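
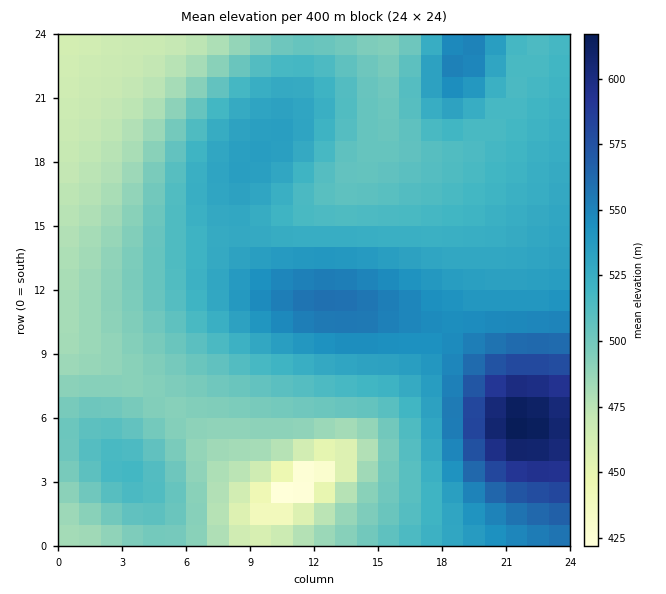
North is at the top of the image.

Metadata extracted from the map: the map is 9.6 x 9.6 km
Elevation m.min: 410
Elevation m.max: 620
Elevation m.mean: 515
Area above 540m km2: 16.8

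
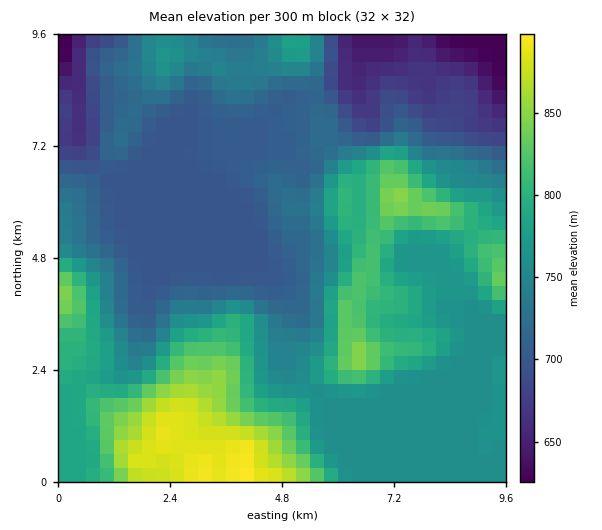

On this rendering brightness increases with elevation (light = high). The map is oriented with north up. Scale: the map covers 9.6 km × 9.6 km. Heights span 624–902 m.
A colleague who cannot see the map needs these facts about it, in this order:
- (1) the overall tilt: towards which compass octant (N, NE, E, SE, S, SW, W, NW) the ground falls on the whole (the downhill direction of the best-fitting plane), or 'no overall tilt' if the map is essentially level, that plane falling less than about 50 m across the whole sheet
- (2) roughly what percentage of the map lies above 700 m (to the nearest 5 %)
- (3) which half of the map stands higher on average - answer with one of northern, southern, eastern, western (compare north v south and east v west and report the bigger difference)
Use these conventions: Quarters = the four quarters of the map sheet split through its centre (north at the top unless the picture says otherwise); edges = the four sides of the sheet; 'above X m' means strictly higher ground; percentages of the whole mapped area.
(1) The general tilt is down to the north (the land rises towards the south).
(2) Roughly 80 % of the ground is higher than 700 m.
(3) The southern half stands higher on average than the northern half.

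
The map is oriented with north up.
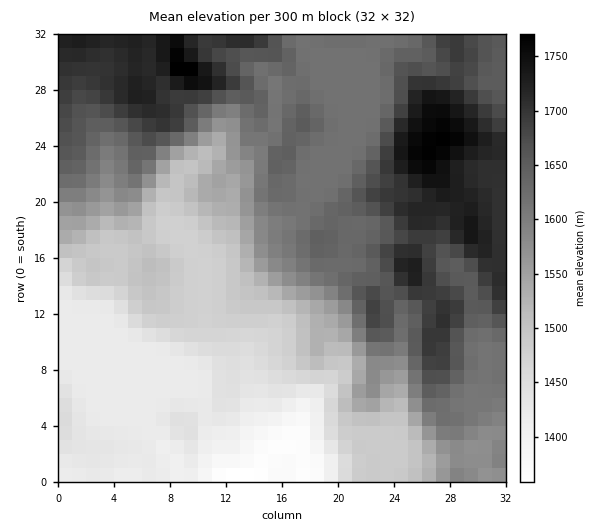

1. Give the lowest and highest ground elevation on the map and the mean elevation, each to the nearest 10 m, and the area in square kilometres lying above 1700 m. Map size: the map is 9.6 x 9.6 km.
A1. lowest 1360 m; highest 1780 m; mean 1570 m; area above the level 13.1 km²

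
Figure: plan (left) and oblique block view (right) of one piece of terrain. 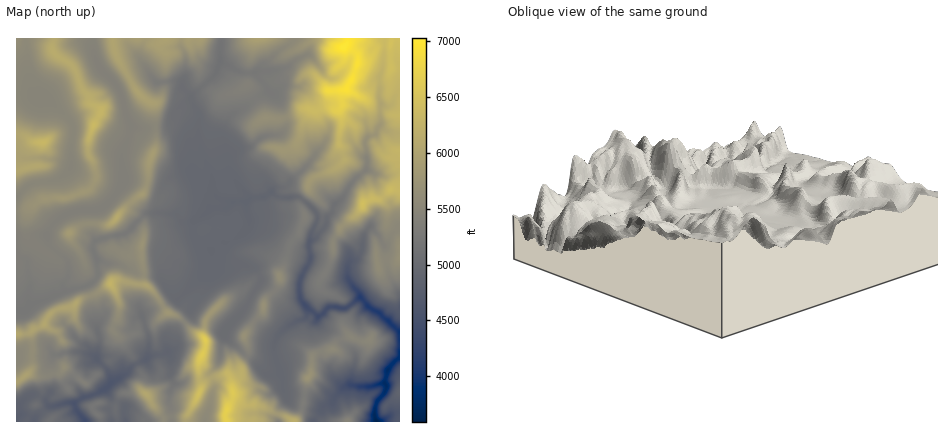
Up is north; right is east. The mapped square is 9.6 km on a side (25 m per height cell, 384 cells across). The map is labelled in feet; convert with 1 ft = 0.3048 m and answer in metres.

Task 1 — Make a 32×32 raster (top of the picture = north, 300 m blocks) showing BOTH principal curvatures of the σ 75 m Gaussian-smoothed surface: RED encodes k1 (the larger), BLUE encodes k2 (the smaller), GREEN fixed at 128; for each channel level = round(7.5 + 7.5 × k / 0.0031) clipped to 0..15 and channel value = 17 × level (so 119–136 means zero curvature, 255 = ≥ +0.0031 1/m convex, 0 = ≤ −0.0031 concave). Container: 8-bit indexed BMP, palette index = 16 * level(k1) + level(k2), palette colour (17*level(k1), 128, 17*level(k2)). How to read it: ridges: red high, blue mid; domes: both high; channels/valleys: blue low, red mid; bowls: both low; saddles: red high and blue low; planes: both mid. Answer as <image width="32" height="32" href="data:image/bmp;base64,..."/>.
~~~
<image width="32" height="32" href="data:image/bmp;base64,Qk02CAAAAAAAADYEAAAoAAAAIAAAACAAAAABAAgAAAAAAAAEAAATCwAAEwsAAAABAAAAAAAAAIAAABGAAAAigAAAM4AAAESAAABVgAAAZoAAAHeAAACIgAAAmYAAAKqAAAC7gAAAzIAAAN2AAADugAAA/4AAAACAEQARgBEAIoARADOAEQBEgBEAVYARAGaAEQB3gBEAiIARAJmAEQCqgBEAu4ARAMyAEQDdgBEA7oARAP+AEQAAgCIAEYAiACKAIgAzgCIARIAiAFWAIgBmgCIAd4AiAIiAIgCZgCIAqoAiALuAIgDMgCIA3YAiAO6AIgD/gCIAAIAzABGAMwAigDMAM4AzAESAMwBVgDMAZoAzAHeAMwCIgDMAmYAzAKqAMwC7gDMAzIAzAN2AMwDugDMA/4AzAACARAARgEQAIoBEADOARABEgEQAVYBEAGaARAB3gEQAiIBEAJmARACqgEQAu4BEAMyARADdgEQA7oBEAP+ARAAAgFUAEYBVACKAVQAzgFUARIBVAFWAVQBmgFUAd4BVAIiAVQCZgFUAqoBVALuAVQDMgFUA3YBVAO6AVQD/gFUAAIBmABGAZgAigGYAM4BmAESAZgBVgGYAZoBmAHeAZgCIgGYAmYBmAKqAZgC7gGYAzIBmAN2AZgDugGYA/4BmAACAdwARgHcAIoB3ADOAdwBEgHcAVYB3AGaAdwB3gHcAiIB3AJmAdwCqgHcAu4B3AMyAdwDdgHcA7oB3AP+AdwAAgIgAEYCIACKAiAAzgIgARICIAFWAiABmgIgAd4CIAIiAiACZgIgAqoCIALuAiADMgIgA3YCIAO6AiAD/gIgAAICZABGAmQAigJkAM4CZAESAmQBVgJkAZoCZAHeAmQCIgJkAmYCZAKqAmQC7gJkAzICZAN2AmQDugJkA/4CZAACAqgARgKoAIoCqADOAqgBEgKoAVYCqAGaAqgB3gKoAiICqAJmAqgCqgKoAu4CqAMyAqgDdgKoA7oCqAP+AqgAAgLsAEYC7ACKAuwAzgLsARIC7AFWAuwBmgLsAd4C7AIiAuwCZgLsAqoC7ALuAuwDMgLsA3YC7AO6AuwD/gLsAAIDMABGAzAAigMwAM4DMAESAzABVgMwAZoDMAHeAzACIgMwAmYDMAKqAzAC7gMwAzIDMAN2AzADugMwA/4DMAACA3QARgN0AIoDdADOA3QBEgN0AVYDdAGaA3QB3gN0AiIDdAJmA3QCqgN0Au4DdAMyA3QDdgN0A7oDdAP+A3QAAgO4AEYDuACKA7gAzgO4ARIDuAFWA7gBmgO4Ad4DuAIiA7gCZgO4AqoDuALuA7gDMgO4A3YDuAO6A7gD/gO4AAID/ABGA/wAigP8AM4D/AESA/wBVgP8AZoD/AHeA/wCIgP8AmYD/AKqA/wC7gP8AzID/AN2A/wDugP8A/4D/AIaVtsi3gOWlp4WUtLSk9XKS+IaVpuL295KlxenmcMK1hMiTkpDS6cWlY5X4g3T3tHD4lrbYx2GjpnV0lsfT4dejcoSl2ZGgcNfU+uiTlKb4cMbJlaWDdJXFhpWEk+Og1vjGtrWk5+eTcaTFdJSScvTB1ra2g4SFtvqmhISUtZDWhdeFt8h0pbOGgrWVlpPX96DX2JR0h3aE94SFhrangsB2pnaTo4Vklpa3dISFc5b5gbO0soaGh3XYxbe4lMeXkISlZMbWhJWWqJeGpnZ0Y/a1gaLXdYaXp4aWyKS2ycmx9ve15nDWpKe3lqW1ZHP193Fztuh1dYWYloWFyJXJuKBzlfhytaV0hNeFhNfG9ZHktXODtcaVhpSUgsnYpaeQsoaDpPf4pXZk5oVkhPejdIP4t4Rz+YWXtZCxkKDUgJPGh4eFgoP11YP2YmX2k3WHhZT3toPWtaaAuMj4+XCWqLaHh4iHhoOB+ef2+MVzh4eHhYWWp3TFyIC5t5SCkpjIloeHiIiGmJSztHPEc4eIh3d3d4aGhcjHgpPHp3GmqLiXh4eIh3a3hIWFhtdzh4iHh3eHh4eGhraocKbncnS3pqeHh4eFlqaEqKeW6HOHiId3h4eHl5eHp7eQp/hyk7aVl4aHdqXahnSRgYTohIeHh4eHh4d3d3eH13GE9qaDs6WWl4eGhKa2xvfocsWVh4eHh4eHiHeHd3a3tYOm9rdgtoaWp3Z1g4R0c/i2hHSGh4eHh4eIh4eHh7ezpIGm95SThYaoyNfHlpaFg9bYk4iHh4eHh4eGhpaEkrLHc3LZ9+amhIWGhoa3uIaFdeaUhoiHh4eIh4eHdpa16XWngLWnpci3hJSEdnXHloZ2prZ1h3eHh4eHh4aHhZLXxqiWgJNzpafG15V1hOeFhoan14WGd4eHh4eGdnWnpnGnp8jHgaenhpW2hoS2xXV3hob5poWHh4d3dpXH18iohXPHt4SSuJim1+qmg7XWdIeHhsaWdneHh3d1paKkhMeGg8WlpaGnhqd2hraEdPiFhXZ2tnSHh4eHdpbJl5ZztpeGkrbIlIKmhnZ2hoWE1siEhYbGg4eHhpeGhZe4t7O3qKW2tnSWk7mHd3d2hajHyZOEuOm2hYaGmIiHhZZ1c8m3pKa2lciClod3d3aG17imgbbnhdaEhpaYmJiIhnaElYTY58i1lpOXh3eGdpbndYNz94Vys2SGpoWHh5eGh4S2pdSBxbd1hJeHhpaG56d0g8e3dIbIhoWnhYaFlXWGhJTXgMeD15eDp4eFqNinhXSW2IV0l6inpaeEhYenhoW3k2C2t6bHloSWhoWntnV2hKe2hZaYl4SouJSEmKiop5SWk6XGt5aGhZc="/>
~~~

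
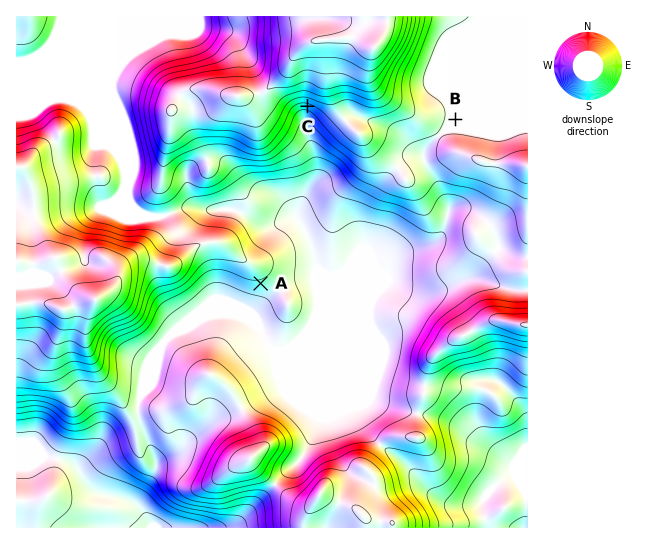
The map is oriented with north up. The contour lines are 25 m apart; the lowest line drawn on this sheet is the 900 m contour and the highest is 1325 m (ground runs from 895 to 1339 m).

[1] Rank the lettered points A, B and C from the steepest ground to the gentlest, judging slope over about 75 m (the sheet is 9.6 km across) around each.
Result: C A B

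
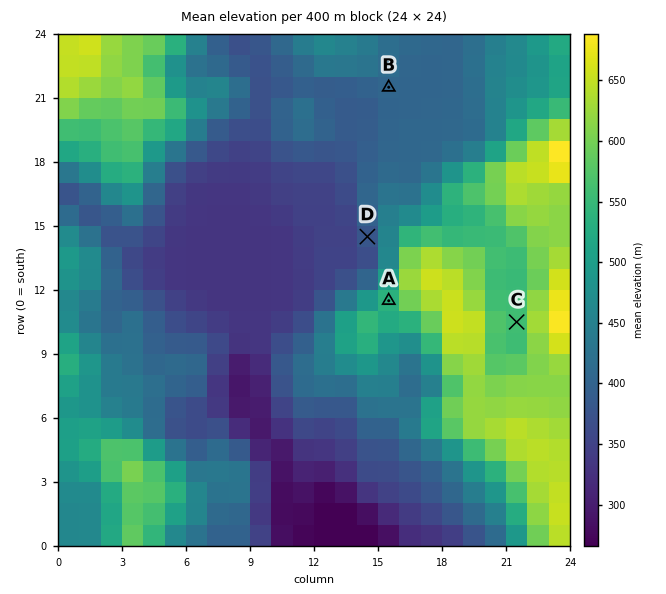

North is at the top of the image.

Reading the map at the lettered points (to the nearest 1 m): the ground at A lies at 537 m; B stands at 406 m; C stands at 552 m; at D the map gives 375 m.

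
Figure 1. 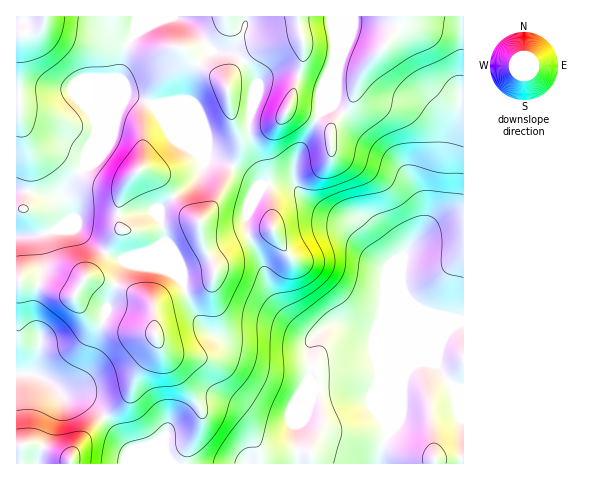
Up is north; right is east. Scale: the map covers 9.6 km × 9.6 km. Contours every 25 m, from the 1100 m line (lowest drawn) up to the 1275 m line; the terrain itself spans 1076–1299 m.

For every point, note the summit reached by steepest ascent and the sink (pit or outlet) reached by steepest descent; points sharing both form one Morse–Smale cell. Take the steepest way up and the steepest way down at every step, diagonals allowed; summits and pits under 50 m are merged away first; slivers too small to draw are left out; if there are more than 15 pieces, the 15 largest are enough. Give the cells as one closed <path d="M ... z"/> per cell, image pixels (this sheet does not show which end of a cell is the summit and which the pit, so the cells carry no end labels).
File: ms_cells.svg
<path d="M463 16l-326 0-3 19-10 18-4 24-34 81-2 10-13 14-7 13 7 22-16 14-15 4-24 2 0 137 22 1 12 7 14 14 18 3 8 3 15 14 26 35 33 13 134 0-2-39 8-20 15-17-4-3-6-9 1-32 6-9-4 1-13-8-16-16-8-12-6-12-7-25-13-25-3-11 0-10 5-13 13-19 28-1 24 23 14 7 25 7 7 8 16 24 10 11-2 9 0 148 20-47 8-9 5-1 36-39 9-3z"/><path d="M292 184l-28 1-13 19-5 13 0 10 3 11 13 25 7 25 6 12 8 12 16 16 13 8 5-2-7 10-1 32 6 9 4 3-15 17-8 20 2 38 165 1 1-141-9 2-36 39-5 1-8 9-20 47 0-148 2-9-10-11-16-24-7-8-25-7-14-7z"/><path d="M136 16l-120 1 1 219 23-1 15-4 16-14-7-22 7-13 13-14 2-10 34-81 4-24 10-18z"/><path d="M33 374l-17 1 1 89 146-1-32-12-26-35-11-12-12-5-18-3-14-14z"/>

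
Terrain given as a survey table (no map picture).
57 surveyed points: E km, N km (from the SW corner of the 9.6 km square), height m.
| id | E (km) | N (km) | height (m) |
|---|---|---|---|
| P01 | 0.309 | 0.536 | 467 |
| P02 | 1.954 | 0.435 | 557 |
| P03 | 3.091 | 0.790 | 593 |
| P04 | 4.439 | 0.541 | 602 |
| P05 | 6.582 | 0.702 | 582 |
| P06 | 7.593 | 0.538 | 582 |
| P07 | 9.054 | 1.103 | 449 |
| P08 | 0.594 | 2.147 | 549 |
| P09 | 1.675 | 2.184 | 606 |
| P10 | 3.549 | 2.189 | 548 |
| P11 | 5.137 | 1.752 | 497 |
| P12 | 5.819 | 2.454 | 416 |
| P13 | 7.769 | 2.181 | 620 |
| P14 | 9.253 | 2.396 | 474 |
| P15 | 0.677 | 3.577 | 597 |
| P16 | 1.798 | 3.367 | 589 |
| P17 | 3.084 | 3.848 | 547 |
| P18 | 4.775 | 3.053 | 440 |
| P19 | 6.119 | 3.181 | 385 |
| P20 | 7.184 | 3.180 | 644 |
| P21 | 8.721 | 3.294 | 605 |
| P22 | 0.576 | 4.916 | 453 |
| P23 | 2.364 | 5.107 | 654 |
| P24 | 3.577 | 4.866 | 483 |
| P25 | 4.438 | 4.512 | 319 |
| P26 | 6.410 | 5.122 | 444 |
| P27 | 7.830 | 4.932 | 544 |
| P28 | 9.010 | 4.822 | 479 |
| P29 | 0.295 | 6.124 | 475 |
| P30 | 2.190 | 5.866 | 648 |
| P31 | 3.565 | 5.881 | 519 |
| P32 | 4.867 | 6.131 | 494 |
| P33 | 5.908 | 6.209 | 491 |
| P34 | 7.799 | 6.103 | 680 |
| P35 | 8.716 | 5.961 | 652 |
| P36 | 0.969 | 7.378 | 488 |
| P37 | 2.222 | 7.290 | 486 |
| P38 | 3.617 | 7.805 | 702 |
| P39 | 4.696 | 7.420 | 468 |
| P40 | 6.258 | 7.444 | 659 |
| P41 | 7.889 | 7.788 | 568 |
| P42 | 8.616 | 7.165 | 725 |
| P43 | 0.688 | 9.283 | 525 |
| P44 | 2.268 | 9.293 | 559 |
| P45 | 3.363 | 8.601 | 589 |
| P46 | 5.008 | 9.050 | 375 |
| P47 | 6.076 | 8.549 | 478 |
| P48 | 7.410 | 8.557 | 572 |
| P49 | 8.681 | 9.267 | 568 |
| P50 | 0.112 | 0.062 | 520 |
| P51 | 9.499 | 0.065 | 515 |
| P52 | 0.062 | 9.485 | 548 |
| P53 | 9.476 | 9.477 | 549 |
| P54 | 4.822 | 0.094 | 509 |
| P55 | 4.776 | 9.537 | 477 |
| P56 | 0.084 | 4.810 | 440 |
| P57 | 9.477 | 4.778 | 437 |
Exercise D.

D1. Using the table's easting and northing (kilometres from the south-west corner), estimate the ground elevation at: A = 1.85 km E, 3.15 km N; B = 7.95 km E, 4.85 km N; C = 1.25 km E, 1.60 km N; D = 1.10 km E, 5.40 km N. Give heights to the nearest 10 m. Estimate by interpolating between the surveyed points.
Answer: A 540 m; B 560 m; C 610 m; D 500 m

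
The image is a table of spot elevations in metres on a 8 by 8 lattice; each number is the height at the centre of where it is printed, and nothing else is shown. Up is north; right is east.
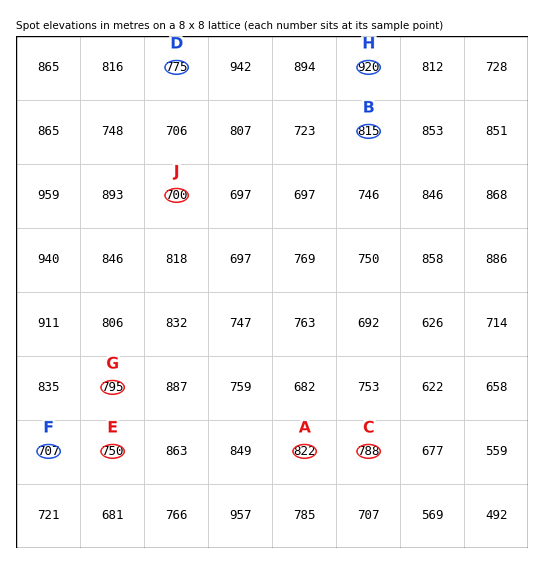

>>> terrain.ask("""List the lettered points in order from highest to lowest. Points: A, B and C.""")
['A', 'B', 'C']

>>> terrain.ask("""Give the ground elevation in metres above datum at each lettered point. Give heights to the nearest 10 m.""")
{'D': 770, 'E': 750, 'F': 710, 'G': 790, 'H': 920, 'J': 700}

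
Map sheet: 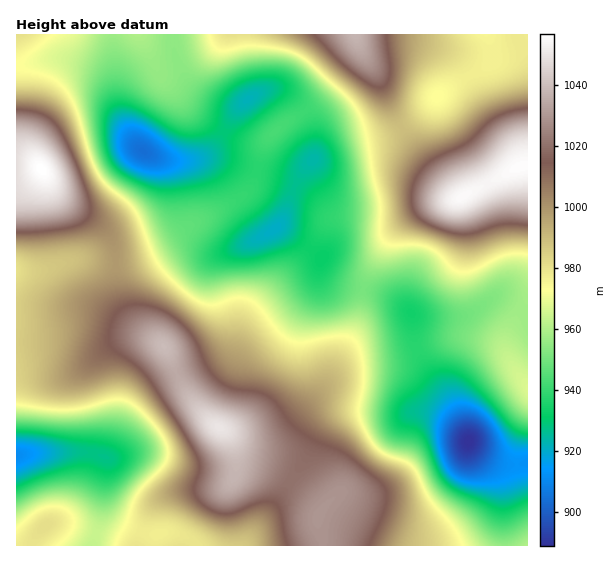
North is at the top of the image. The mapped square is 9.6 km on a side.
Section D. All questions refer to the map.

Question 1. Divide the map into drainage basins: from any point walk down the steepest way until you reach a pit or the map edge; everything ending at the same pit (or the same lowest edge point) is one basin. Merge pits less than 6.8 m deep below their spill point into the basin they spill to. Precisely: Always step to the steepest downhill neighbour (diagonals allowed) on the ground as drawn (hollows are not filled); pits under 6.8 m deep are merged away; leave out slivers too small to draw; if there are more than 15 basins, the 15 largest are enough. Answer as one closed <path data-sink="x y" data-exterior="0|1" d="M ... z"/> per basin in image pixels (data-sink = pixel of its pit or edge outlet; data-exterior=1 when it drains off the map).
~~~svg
<path data-sink="469 441" data-exterior="0" d="M527 166l-13 3-53 29-35 9-24 16-14 16-21 37-4 13-3 27-5 16-35 60-29 30-16 11-22 4-29-6 5 5 12 25 32 10 16 8 30 25 2 7-4 8 0 5 6 22 205-1z"/><path data-sink="17 456" data-exterior="1" d="M39 167l-23 1 0 377 306 1 1-6-6-16 0-5 4-8-2-7-30-25-16-8-28-8-5-3-11-24-7-7-8-4-25-28-24-49-22-17-19-22-8-24 0-30-7-20-12-13-31-19-13-12z"/><path data-sink="274 229" data-exterior="0" d="M359 46l1 5-5 10-28 34-13 11-33 20-14 14-6 12-5 25-5 11-9 9-92 52-21 5-8 0-6-3 1 34 8 24 19 22 22 17 18 39 16 22 15 16 16 8 23 4 18-3 14-7 20-19 24-29 26-47 5-16 3-27 4-13 21-37 14-16 19-13 16-7 24-6-8-4-44-53-18-32-14-33z"/><path data-sink="143 151" data-exterior="0" d="M139 34l-123 1 0 132 23 0 14 24 13 12 36 23 7 9 6 14 6 5 16-1 13-4 92-52 9-9 5-11 5-25 6-11-1-2-4 3-16 0-8-3-23-12-25-18-14-18-15-14z"/><path data-sink="438 96" data-exterior="0" d="M527 34l-171 1 1 8 20 32 14 33 13 24 21 29 33 36 5 0 51-28 14-4z"/><path data-sink="247 100" data-exterior="0" d="M355 34l-215 1 21 42 15 14 14 18 25 18 23 12 8 3 16 0 19-16 33-20 22-22 23-29 1-4z"/>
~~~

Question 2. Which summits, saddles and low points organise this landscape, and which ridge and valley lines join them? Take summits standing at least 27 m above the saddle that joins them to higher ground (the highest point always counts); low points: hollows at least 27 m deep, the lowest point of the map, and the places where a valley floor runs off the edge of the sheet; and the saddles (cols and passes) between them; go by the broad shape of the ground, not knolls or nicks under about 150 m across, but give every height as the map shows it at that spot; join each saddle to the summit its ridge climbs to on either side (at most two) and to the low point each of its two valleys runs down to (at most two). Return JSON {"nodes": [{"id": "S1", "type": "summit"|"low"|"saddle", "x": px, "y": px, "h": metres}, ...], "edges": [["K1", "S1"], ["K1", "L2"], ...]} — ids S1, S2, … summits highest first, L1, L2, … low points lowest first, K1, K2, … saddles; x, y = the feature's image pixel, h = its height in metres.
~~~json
{"nodes": [
{"id": "S1", "type": "summit", "x": 42, "y": 169, "h": 1057},
{"id": "S2", "type": "summit", "x": 519, "y": 167, "h": 1056},
{"id": "S3", "type": "summit", "x": 219, "y": 428, "h": 1050},
{"id": "S4", "type": "summit", "x": 355, "y": 36, "h": 1038},
{"id": "L1", "type": "low", "x": 469, "y": 441, "h": 889},
{"id": "L2", "type": "low", "x": 143, "y": 151, "h": 904},
{"id": "L3", "type": "low", "x": 18, "y": 456, "h": 911},
{"id": "K1", "type": "saddle", "x": 290, "y": 481, "h": 1020},
{"id": "K2", "type": "saddle", "x": 115, "y": 264, "h": 998},
{"id": "K3", "type": "saddle", "x": 402, "y": 128, "h": 989},
{"id": "K4", "type": "saddle", "x": 363, "y": 289, "h": 951},
{"id": "K5", "type": "saddle", "x": 294, "y": 185, "h": 927}],
"edges": [["K1", "S3"], ["K1", "L1"], ["K1", "L3"], ["K2", "S1"], ["K2", "S3"], ["K2", "L2"], ["K2", "L3"], ["K3", "S2"], ["K3", "S4"], ["K3", "L1"], ["K3", "L2"], ["K4", "S2"], ["K4", "S3"], ["K4", "L1"], ["K4", "L2"], ["K5", "S1"], ["K5", "S2"], ["K5", "L2"]]}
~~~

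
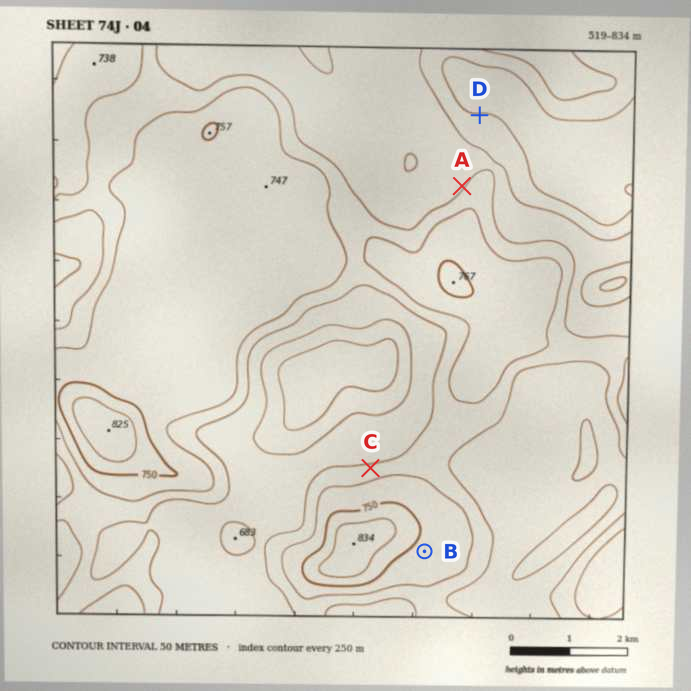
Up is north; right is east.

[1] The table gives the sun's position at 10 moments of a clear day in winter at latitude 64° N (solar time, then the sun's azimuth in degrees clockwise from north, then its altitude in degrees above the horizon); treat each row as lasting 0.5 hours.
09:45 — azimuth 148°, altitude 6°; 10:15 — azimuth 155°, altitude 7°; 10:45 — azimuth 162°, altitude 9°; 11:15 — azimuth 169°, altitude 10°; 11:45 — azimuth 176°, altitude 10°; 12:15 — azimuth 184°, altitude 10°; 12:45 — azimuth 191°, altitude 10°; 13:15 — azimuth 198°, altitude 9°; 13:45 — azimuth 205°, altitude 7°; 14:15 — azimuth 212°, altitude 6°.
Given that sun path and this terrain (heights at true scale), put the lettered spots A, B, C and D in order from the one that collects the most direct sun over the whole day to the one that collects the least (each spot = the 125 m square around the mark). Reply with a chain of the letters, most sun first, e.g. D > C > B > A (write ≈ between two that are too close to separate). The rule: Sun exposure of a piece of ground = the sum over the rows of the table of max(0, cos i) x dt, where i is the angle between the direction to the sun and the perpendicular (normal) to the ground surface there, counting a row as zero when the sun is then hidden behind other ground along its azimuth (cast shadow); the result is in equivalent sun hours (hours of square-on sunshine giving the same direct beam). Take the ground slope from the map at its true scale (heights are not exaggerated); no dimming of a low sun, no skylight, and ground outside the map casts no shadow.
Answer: D > B > A > C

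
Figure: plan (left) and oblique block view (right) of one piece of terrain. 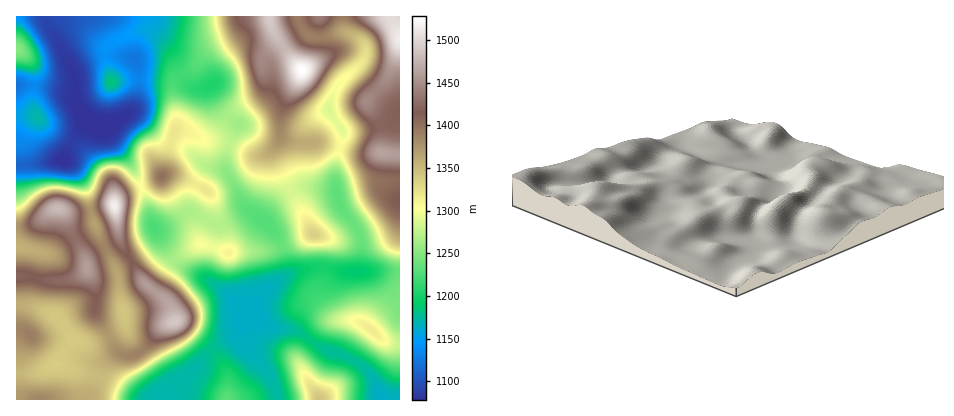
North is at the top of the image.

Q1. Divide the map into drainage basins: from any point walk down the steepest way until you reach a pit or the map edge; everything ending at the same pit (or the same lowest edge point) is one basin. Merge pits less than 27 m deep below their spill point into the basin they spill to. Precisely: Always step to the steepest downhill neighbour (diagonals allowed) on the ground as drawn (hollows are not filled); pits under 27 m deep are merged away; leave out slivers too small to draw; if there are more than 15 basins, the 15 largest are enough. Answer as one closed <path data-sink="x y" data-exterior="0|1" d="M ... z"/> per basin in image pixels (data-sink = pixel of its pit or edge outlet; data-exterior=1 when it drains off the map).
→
<path data-sink="64 160" data-exterior="0" d="M400 16l-384 0 0 384 68 0 9-8 11-28 15-12-23-38-1-28-8-16-1-8 6-8 24-12 3-4-4-36 9-8 24-9 14-9 8-32 6-14 12 2 18 9 20 2 28 12 8 0 8-4 8-9 2-7 4 4 8 3 30 1 36 10 42 1z"/><path data-sink="380 398" data-exterior="0" d="M182 130l-6 0-2 2-11 42 13 1 28 13 6 6 2 8-12 28 1 14-25 14-8 10-13 22 14 14 6 18-11 4-17 20-9 8-10 2-10-3-10 7-7 8-8 24-9 8 316 0 0-244-16-3-26 0-36-10-30-1-8-3-4-4-2 7-8 9-8 4-8 0-22-10-26-4z"/><path data-sink="154 228" data-exterior="0" d="M172 174l-8 1-16 10-24 9-10 10 7 40 22 38 11 9 17-27 5-6 25-14-1-14 12-28-1-6-5-6z"/><path data-sink="124 314" data-exterior="0" d="M120 238l-28 16-6 10 9 22 1 28 20 36 6 4 10 2 14-8 18-22 10-4 1-2-6-16-26-22-19-32z"/>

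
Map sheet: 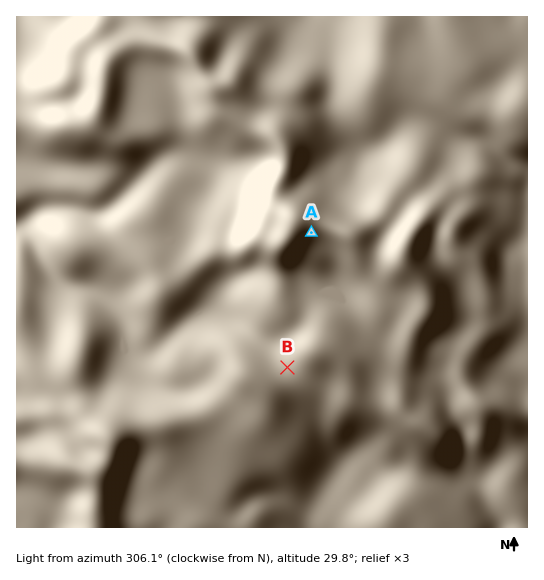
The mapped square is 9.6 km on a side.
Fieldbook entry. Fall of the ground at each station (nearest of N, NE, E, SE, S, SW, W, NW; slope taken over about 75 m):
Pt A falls SE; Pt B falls W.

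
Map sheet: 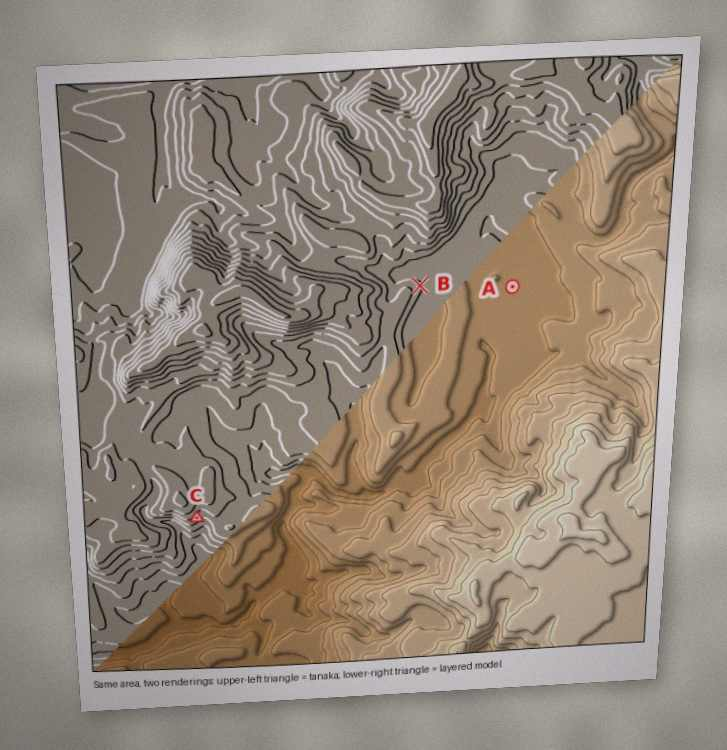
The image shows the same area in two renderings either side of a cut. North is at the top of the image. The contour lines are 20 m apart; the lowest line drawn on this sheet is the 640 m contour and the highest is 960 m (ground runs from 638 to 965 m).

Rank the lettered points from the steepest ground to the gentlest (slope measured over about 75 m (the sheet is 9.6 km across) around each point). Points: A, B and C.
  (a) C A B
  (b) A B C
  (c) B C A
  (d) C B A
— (d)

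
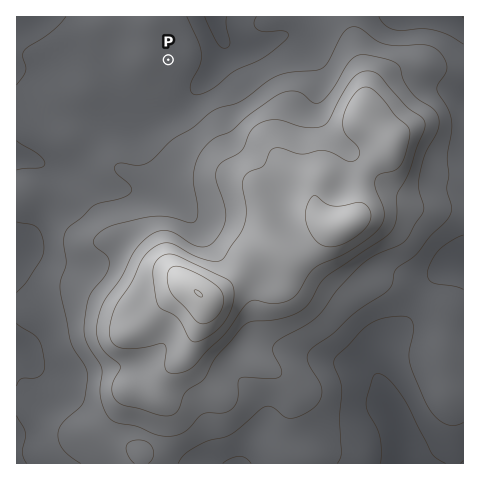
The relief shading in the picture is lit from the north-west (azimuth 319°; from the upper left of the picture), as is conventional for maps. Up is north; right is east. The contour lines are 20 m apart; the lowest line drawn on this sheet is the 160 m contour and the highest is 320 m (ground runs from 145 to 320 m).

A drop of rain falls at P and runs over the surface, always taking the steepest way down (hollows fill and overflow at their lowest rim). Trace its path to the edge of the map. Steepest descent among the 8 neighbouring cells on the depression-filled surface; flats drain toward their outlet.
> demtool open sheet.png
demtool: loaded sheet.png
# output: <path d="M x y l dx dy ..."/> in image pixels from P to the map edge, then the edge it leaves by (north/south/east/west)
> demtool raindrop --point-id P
<path d="M168 60l3 0 21 21 11 0 12-12 7-16 0-15-5-12-1-9"/>
exit: north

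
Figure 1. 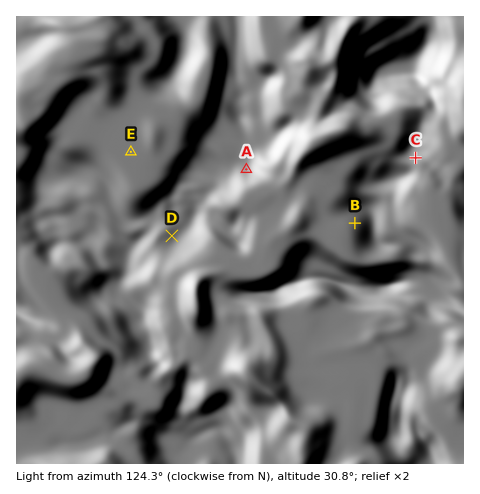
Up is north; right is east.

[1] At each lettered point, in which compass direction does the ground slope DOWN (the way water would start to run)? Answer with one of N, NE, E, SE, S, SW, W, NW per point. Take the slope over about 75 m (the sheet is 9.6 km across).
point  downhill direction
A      S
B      SW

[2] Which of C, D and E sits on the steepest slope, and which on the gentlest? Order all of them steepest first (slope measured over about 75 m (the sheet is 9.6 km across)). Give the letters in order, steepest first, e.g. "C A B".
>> C D E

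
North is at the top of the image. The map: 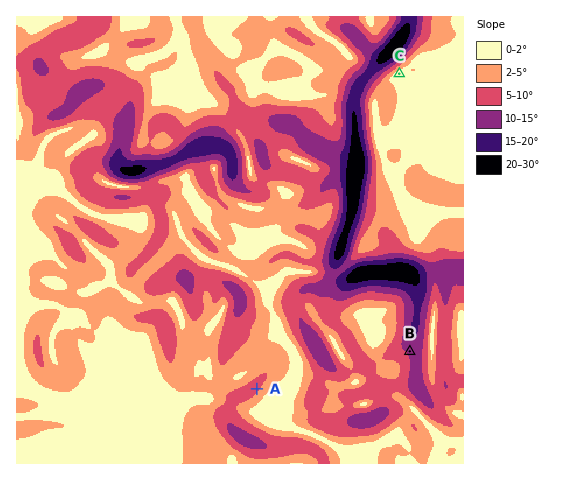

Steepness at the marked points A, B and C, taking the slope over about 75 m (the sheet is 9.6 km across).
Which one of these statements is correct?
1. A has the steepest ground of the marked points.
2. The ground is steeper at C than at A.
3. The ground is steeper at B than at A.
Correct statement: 3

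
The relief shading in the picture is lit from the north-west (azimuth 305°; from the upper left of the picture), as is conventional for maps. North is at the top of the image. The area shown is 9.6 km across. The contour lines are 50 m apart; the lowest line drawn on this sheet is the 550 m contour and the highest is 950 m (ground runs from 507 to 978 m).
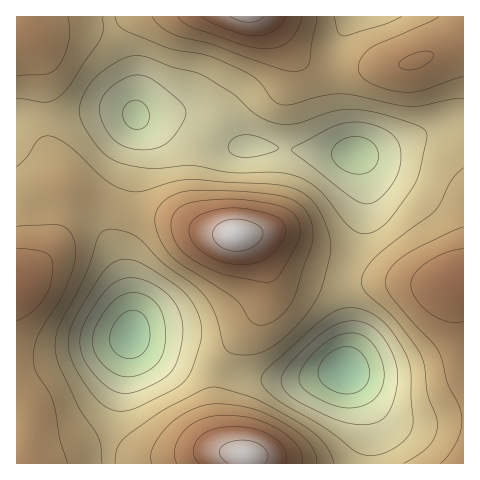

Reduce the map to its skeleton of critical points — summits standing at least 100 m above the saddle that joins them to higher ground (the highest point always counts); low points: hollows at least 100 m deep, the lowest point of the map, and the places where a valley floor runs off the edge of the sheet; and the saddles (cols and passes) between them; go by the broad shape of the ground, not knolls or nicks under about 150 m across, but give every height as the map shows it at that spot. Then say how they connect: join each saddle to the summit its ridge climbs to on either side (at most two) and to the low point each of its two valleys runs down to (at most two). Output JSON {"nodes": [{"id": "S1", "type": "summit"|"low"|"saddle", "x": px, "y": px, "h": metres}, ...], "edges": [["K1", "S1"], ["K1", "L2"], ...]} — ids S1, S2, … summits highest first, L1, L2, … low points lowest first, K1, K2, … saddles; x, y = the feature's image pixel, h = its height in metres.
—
{"nodes": [
{"id": "S1", "type": "summit", "x": 236, "y": 235, "h": 978},
{"id": "S2", "type": "summit", "x": 246, "y": 455, "h": 973},
{"id": "S3", "type": "summit", "x": 248, "y": 17, "h": 964},
{"id": "S4", "type": "summit", "x": 460, "y": 285, "h": 894},
{"id": "S5", "type": "summit", "x": 17, "y": 285, "h": 894},
{"id": "L1", "type": "low", "x": 344, "y": 371, "h": 507},
{"id": "L2", "type": "low", "x": 131, "y": 335, "h": 521},
{"id": "L3", "type": "low", "x": 355, "y": 154, "h": 574},
{"id": "K1", "type": "saddle", "x": 117, "y": 208, "h": 765},
{"id": "K2", "type": "saddle", "x": 43, "y": 117, "h": 741},
{"id": "K3", "type": "saddle", "x": 343, "y": 279, "h": 737},
{"id": "K4", "type": "saddle", "x": 218, "y": 370, "h": 736},
{"id": "K5", "type": "saddle", "x": 208, "y": 134, "h": 664}],
"edges": [["K1", "S1"], ["K1", "S5"], ["K1", "L2"], ["K1", "L3"], ["K2", "S3"], ["K2", "S5"], ["K2", "L3"], ["K3", "S1"], ["K3", "S4"], ["K3", "L1"], ["K3", "L3"], ["K4", "S1"], ["K4", "S2"], ["K4", "L1"], ["K4", "L2"], ["K5", "S1"], ["K5", "S3"], ["K5", "L3"]]}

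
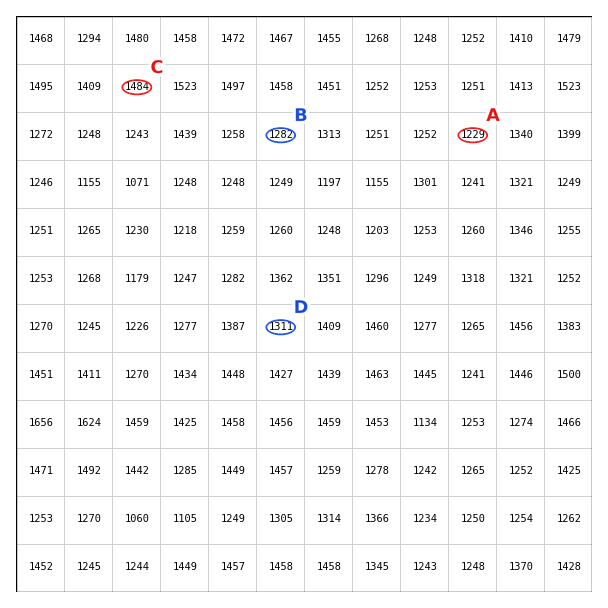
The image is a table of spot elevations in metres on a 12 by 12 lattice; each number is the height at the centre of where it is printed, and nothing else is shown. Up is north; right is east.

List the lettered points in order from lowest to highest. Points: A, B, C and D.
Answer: A B D C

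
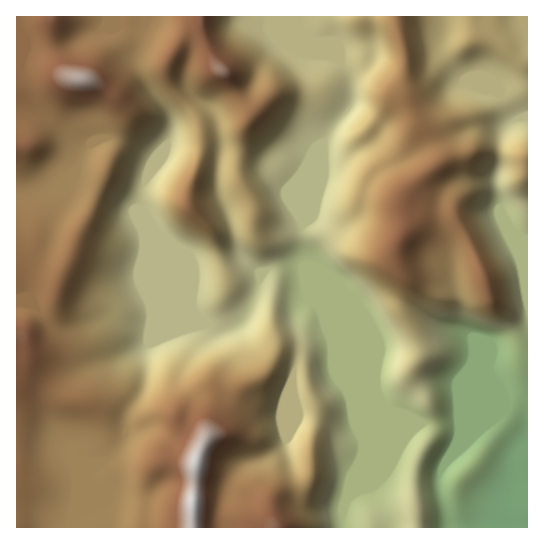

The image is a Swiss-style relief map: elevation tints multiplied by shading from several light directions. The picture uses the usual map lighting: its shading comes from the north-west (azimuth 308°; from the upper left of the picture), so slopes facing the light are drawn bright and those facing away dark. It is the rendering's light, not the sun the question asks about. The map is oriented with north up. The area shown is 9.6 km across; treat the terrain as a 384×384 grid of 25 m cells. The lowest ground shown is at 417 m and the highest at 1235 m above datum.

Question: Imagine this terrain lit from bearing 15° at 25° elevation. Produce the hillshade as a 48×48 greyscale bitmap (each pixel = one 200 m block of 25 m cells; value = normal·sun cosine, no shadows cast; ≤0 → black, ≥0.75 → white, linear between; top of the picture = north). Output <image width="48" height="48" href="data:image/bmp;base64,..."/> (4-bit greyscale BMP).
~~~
<image width="48" height="48" href="data:image/bmp;base64,Qk32BAAAAAAAAHYAAAAoAAAAMAAAADAAAAABAAQAAAAAAIAEAAATCwAAEwsAABAAAAAAAAAAAAAAABEREQAiIiIAMzMzAERERABVVVUAZmZmAHd3dwCIiIgAmZmZAKqqqgC7u7sAzMzMAN3d3QDu7u4A////AJmYiImYiIh2iaqaqr7cypiamHiqiIiIiJmIiImIiIh2iaqqqs3bqpmamHmqiIiIiIiIiIiIiIiHmquqq8yoeJmamIq6h4iIiIiJmYiIh2d4mpqqveyoZ5mZmZu6h3eIiImZmYiIdlVmiIm83u65iJmImZqpiHeIiJqpmIiIdmVWeIm83u65qYiIiZmImYiIiJqpmIiIiIiImXd3m92auoiYiJl3mamIiJmZiIiImaqpqnRFecubupmYiJmHiZmIiJmIiHeImaqIqpd4mrmsuamYiImpiZmYiIiHdmZ4mZdoq8y7u6mbqamIiImZmYmYiHd2VVaImYeKvN3LqpmJmqmIiIdomYiJiHdmZ3iZq6rNzMypiImIu6mIh2V5qYiIiHd4mqu7vMzdy7updnmJ3amIhlabqYiIiHeJq8zMzMzdy8zLl2iL3JiIdUaamYiIiIiJqrzN3czN3u7tyoibuoiIh2Z3eIiIiIiJmau83czd7/7t3KirqYiIiIh2eJiId4iamaqqu7zd3u7dzLq7qYiIh3iZmZiIdpq7qrqqmZq7vM3du8zLqYiIdVirqohlVszKqru6mZiZqZq7qt3LqYiIU0iql0EAJu2oiaqqmZiImHeJq8y6mIiHMld0IAAAOMqHeZqZqpiIiGZ4m7upmIiEElQQAAACiph3iJmaupiIiHZ4mqqZiIhRARESMgBJuoiIiImqqYiIiHeJmqmYiIUQAANXdCObyoiZl3iamYiIiHiqmamYiFAAAUeIdTbNypmamHiYiYiIh2m5ZomIhRAAJXmIdVv+yZmamIiIiYiIdFiVNGd3UyNFZniHZX7+uamZqYiZmZiGIDdjNnd2VXh3d3dnZa/9mKqZqpiaqYhQAFhkaIiHd4iIiId3Z9/riKqpqqibqYUABKt2eKqYmHZ3eJmIed7Jh6qpqqmZmHMASspmmrqYiGVmaJqpm8uodpqpmql2d2Q1nMhXvMmIiHZmeJmavKd2RImZmZlUaId5qqdZzKmIiId3mqmZvKh1IXeJmYhleJmquZd7yoiIiIiIq7qHiZmGMVZ4iIiHeJmrypiaqYiIiHiZq8uoZmVlQ1VniJmpd4mau5iIeIiIiHiZmaq6l2VVVnd4iJm6dWiImodkRXiIiHZ5mHibzLupq6upiIiXU0Z2eYYyI1eIiIdnh2eKzd3M3rupd3dUM0VkWZYzI0Z3d5qXZmiru7y6vKqXZmUzRndCapVGZUVmZ5qnRHq8zLuYiYhlMyIkiqcjiVJJqGVnd4h1NYrO7tyod4dTIAFIvKQWcgBLy5iYiIdVaJvN3cuododUM0ac22E2MABqzd26mYdoqqvLqpmYd4d3mszdyUJEMSabzv7Kqpd6upvKh4iHZoia3u7cp1ZURY3t3vyqqZeKl5u6dVZVZ4ia3u3Kh3iGVs//7sqZmYiIZZupdURGiYh4q8y5iImoaN//25mIiHZlJKuYh3d5qodmeJqZiJmoac/9uYiIh2RDJaqYiZmaqYZWd4mZiJmYec3bmYiIh1RDN6mIiZmZmQ=="/>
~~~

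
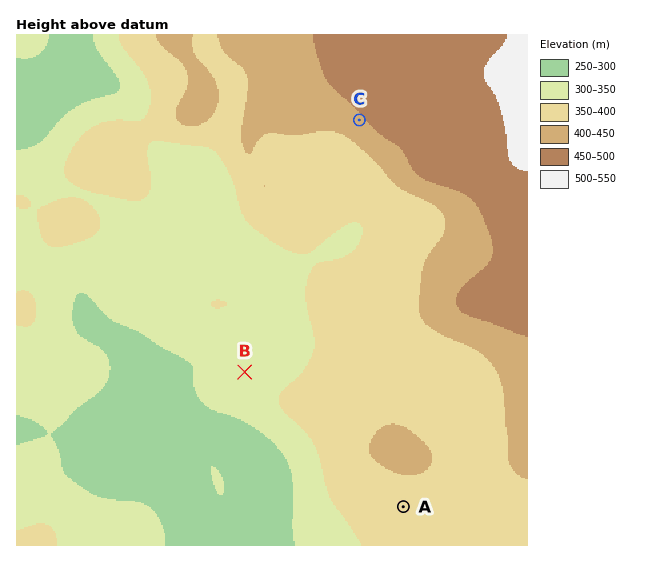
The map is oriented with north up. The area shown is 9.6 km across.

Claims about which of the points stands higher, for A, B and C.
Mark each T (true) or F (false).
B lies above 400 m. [F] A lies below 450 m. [T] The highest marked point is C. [T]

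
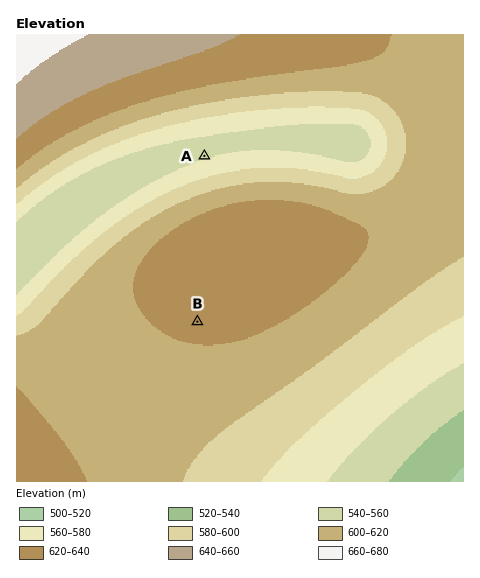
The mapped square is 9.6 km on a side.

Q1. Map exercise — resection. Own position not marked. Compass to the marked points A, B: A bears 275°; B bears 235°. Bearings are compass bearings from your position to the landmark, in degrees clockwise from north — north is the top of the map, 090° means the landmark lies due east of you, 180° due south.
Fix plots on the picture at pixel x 409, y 174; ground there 605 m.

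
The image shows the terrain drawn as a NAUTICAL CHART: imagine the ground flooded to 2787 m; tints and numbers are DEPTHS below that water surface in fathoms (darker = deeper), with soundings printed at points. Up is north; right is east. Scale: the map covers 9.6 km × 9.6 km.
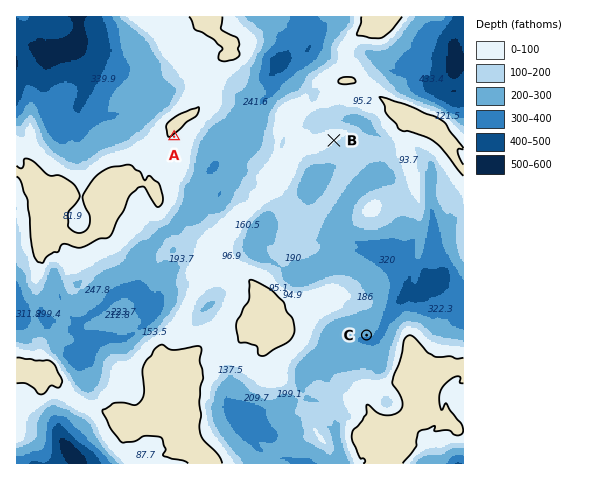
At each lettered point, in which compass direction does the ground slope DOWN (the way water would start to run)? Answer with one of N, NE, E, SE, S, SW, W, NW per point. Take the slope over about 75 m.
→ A SE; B SE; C S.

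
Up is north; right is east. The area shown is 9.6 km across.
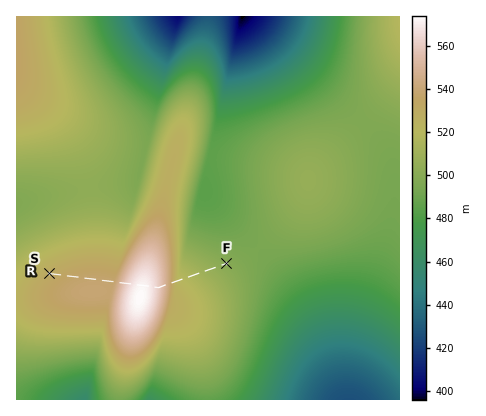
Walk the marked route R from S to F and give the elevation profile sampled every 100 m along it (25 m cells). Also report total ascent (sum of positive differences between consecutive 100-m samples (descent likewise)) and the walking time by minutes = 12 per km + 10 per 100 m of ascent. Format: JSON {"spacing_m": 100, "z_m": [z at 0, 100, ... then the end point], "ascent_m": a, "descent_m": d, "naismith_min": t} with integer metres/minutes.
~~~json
{"spacing_m": 100, "z_m": [530, 532, 533, 534, 534, 535, 536, 537, 537, 537, 538, 538, 538, 538, 538, 538, 538, 542, 551, 558, 564, 568, 571, 572, 572, 570, 567, 563, 557, 551, 543, 535, 526, 521, 519, 517, 515, 514, 512, 510, 508, 507, 505, 503, 502, 501, 500], "ascent_m": 42, "descent_m": 72, "naismith_min": 59}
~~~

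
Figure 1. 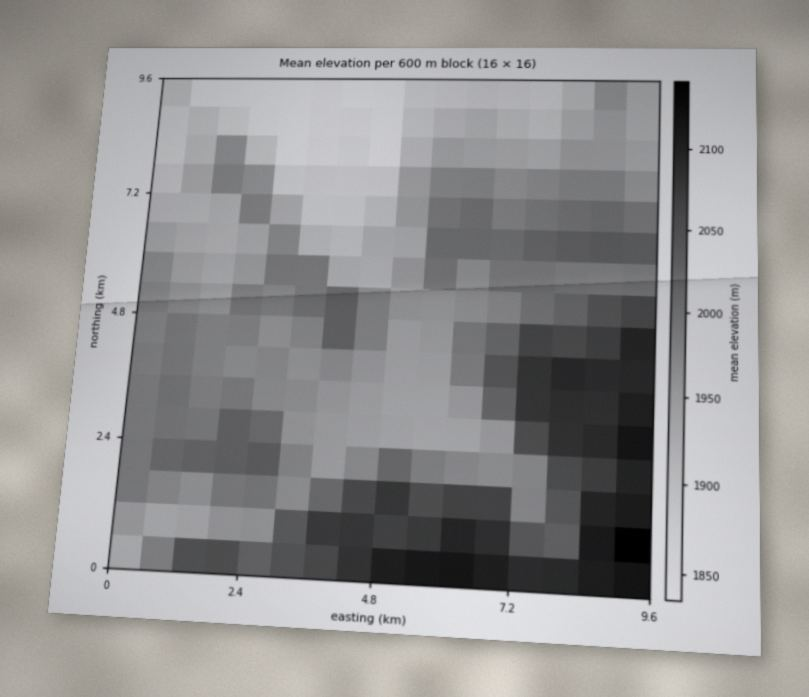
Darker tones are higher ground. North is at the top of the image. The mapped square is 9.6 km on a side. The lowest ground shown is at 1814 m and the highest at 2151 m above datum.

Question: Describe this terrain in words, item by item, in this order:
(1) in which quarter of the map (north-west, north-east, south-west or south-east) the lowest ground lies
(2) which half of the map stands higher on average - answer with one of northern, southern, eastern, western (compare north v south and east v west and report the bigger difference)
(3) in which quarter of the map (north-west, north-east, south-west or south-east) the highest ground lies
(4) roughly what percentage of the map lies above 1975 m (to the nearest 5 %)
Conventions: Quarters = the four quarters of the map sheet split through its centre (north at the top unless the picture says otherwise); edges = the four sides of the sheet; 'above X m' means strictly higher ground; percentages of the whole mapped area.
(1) Look to the north-west quarter for the lowest ground.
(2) Taken as a whole, the southern half is higher than the northern.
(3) The highest point lies in the south-east quarter of the map.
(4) About 50 % of the map lies above 1975 m.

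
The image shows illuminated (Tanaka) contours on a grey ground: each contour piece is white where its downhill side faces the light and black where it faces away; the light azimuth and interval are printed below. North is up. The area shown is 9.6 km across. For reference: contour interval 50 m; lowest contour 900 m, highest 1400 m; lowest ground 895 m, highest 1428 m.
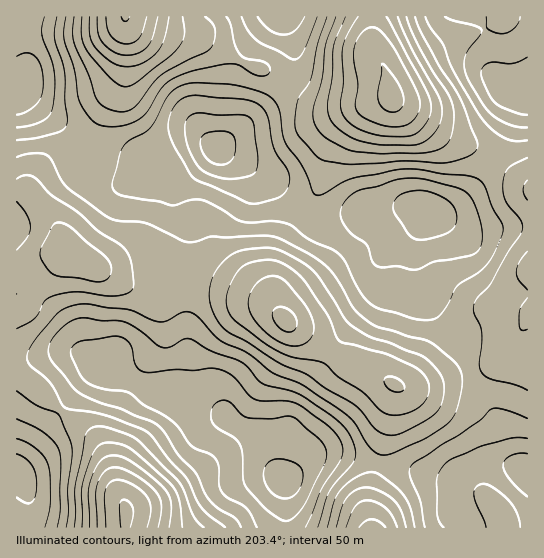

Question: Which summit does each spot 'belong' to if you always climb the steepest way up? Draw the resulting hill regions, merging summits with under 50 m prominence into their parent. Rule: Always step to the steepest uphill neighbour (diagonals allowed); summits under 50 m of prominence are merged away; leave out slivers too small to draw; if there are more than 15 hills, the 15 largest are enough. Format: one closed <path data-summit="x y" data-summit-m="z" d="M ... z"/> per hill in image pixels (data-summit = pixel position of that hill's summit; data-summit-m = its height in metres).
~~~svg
<path data-summit="283 479" data-summit-m="1428" d="M26 191l-10 0 0 182 18 12 17 18 48 39 8 15 10 34 8 15 1 22 245-1-2-33 19-67 8-37-2-6-97-55-8-5-34-35-26-13-24-17-19-10-16-4-28-1-11 4-18 13-12 6-8 0-23-10-6-8-7-22z"/><path data-summit="427 211" data-summit-m="1382" d="M391 97l-30 14-16 14-10 14-8 19-3 17-5 14-38 57-6 20-2 17 6 27 10 14 26 15 19 13 16 7 40 24 8 4 13 1 80-23 18-11 11-23 8-10 0-136-37-30-45-18-48-32z"/><path data-summit="215 147" data-summit-m="1421" d="M126 17l-1 46-2 18-19 30-13 35-9 10-23 8-16 9-12 14-2 7 28 33 11 28 10 6 15 6 8 0 12-6 18-13 11-4 40 4 23 11 24 17 26 13 24 24-6-30 0-10 8-27 16-27 18-22 9-22 5-25 11-19 21-20 22-10-17 3-51-1-12-6-34-25-20-7-50-26-56-12-13-6z"/><path data-summit="527 475" data-summit-m="1381" d="M527 321l-7 10-11 23-18 11-73 22-15 1-7-2-8 41-19 67 2 34 157-1z"/><path data-summit="523 91" data-summit-m="1389" d="M527 16l-155 1 0 26 3 10 10 17 7 29 54 38 45 18 36 29z"/><path data-summit="17 91" data-summit-m="1388" d="M125 16l-109 1 1 174 9 0 3 2 2-6 12-14 16-9 23-8 9-10 13-35 19-30 4-44z"/><path data-summit="285 17" data-summit-m="1338" d="M371 16l-246 1 5 4 13 6 56 12 50 26 20 7 42 29 11 3 44 0 25-7-6-27-10-17-3-10z"/><path data-summit="17 477" data-summit-m="1381" d="M17 373l-1 154 109 1 2-9-2-13-8-15-8-28-10-21-48-39-17-18z"/>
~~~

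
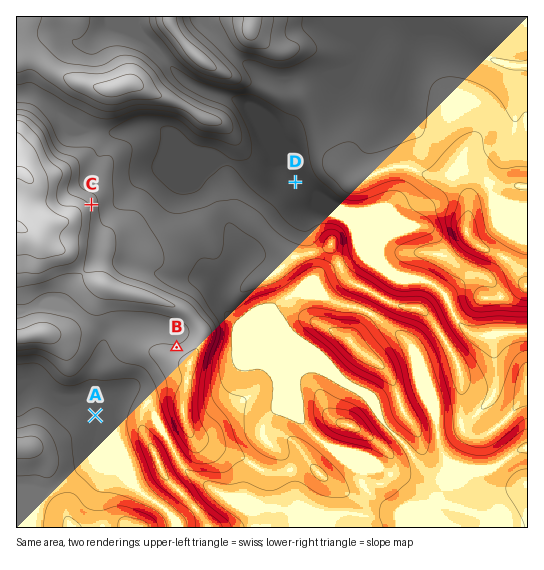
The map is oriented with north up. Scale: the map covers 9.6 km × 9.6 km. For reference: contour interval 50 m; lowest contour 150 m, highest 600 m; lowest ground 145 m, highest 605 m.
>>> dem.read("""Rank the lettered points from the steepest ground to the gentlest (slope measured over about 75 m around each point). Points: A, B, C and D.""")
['C', 'B', 'D', 'A']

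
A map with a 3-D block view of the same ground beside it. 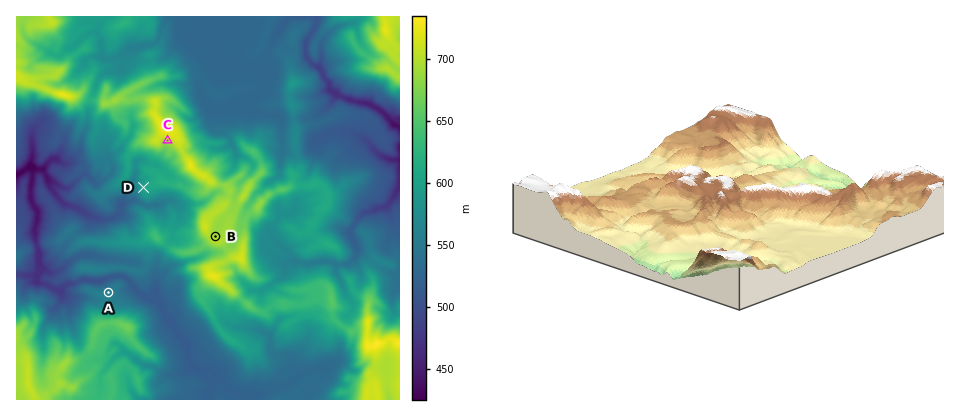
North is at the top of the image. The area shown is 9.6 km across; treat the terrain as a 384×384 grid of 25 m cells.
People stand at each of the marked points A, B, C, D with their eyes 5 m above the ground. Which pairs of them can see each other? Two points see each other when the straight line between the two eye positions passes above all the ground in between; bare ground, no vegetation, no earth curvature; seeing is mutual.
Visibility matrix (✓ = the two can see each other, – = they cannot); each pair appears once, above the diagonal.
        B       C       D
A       –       ✓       –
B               –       –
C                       ✓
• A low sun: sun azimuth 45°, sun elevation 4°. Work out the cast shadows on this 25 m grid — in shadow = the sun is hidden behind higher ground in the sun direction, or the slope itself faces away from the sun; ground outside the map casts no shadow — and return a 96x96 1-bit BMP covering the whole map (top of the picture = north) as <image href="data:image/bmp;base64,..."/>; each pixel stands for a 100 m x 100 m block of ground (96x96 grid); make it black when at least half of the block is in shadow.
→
<image width="96" height="96" href="data:image/bmp;base64,Qk2+BAAAAAAAAD4AAAAoAAAAYAAAAGAAAAABAAEAAAAAAIAEAAATCwAAEwsAAAIAAAAAAAAA////AAAAAAAwGAAHgAAAAAf//gYwHAAPAAAAAAf//gBgHAAOAAAAAAP//gAgAAAOAAAIAAP//gAAAAAMAAD/AAH//gAAAAAMAAf/gAH//wAAAAAIAB//yAD//wAAAAAAED//7AD//wAAAAAD8D//yAH//4AAAAAH4D//yAH//8AAAAAfwH//wAf//8AAAAB/g///wIf//84BAIB+B///geP//8cBgcH8D///A/P//wcBAeH4P//8A/P//wYBA+D4f//4AeH//wAAA+Dw///wf/D//wAAA+Dwf//n/+D//wAAA8DAf//P/+D/nwAAA+AAf//f/8D/PwAIAOAAf////vB+PwAQAMAAf////P4eHwAQAMAAf///4P+eHwMAAAAA////wAAeHwIAB4AD////gAAGHwAAH/gH////AAAEPgAAP/AH///+ADwAOAAAf4AH///4cHAAcAAB/wAP///w/AAAcAAH3/8f///j/AAA4wACD//////H4AAA44Dnz//9//8DwAAAwwDH9+H///4HwAAAAgyP+AA///AHgAf/hhwP/g////wHgA//wAAP//////8CAA//gAAP///////wAB//gQAPw//////wAD4fBwAPwP//+f/xAHwEDwAOACAB8f/AAP4ADwAOAAAB4f8AAP4AHgAOAAADwP8AAPwADAAOAAAPAH4AAHgACAAPAAAeBn4AACAAAAAOAD//v/4AEAAAQAAPAf////4AMAAAAAAPA/////wAOAAAAAAPD/////wAEAAAAAAfH/////wAAeAAAGAeP/////8BAeAAACAcP/////+BAOMAAAAcd//////wAHeAAACc///////4gAHAAAD9///////gAAAAAAD///////+AAAAAAAD/8/////4AADAAAAD///////wAADAAAAD///////AAEDAAAAD///////ADGBAAAAD//////+AD+AAAAAD//////8AD8AAAAB7//////8AD8AwAADz//////4AHwBwAAHj//////4BngBgHAOD/////7wAHABg/wMD/////7gAGABg/4YD//////AAAABg/+QD/////+AAAABg//AD/////8AAAABgf/gP////P8AAAAHgf/4////+P4AAAAPh///////8PwGAAAPh///////+/gMAAAPh//////3//wYAAAfh//////jwHwAAAAfB//////BwAAAAAAPB/////4BwAAAAAAPA/////AAwAAAAAAHg////4AAwAAAAAAHg///+B4AAAH4AAADAf//8AwAAAAAAAADAf//4AAAAAAAAAADA///wAAAAAAAAAADB///gAAAAAAAAAAAB//8MAAAAAAAAAAAD///4AAAYAAAAAAAD///wAAOYAAAAAAADf//wAAAYAAAAAAADP//gPAAYPAAAAAADf/+AeAAYPwAAAAADf/+A/wAYHwAAAAAB/9/h/wA4AAAAAAAA/5/BvwAAIAAAAAAA/h/AggAAAAAAAAAAf5/AAAAAAAAAAAAAf/PAAAAAAAAAAAAAf/PA="/>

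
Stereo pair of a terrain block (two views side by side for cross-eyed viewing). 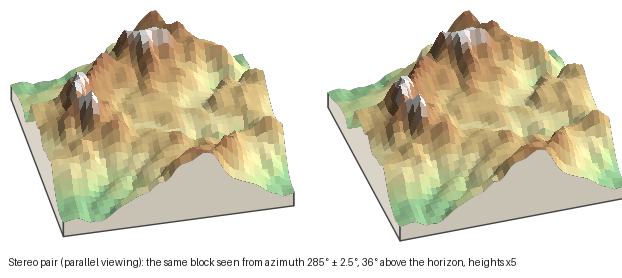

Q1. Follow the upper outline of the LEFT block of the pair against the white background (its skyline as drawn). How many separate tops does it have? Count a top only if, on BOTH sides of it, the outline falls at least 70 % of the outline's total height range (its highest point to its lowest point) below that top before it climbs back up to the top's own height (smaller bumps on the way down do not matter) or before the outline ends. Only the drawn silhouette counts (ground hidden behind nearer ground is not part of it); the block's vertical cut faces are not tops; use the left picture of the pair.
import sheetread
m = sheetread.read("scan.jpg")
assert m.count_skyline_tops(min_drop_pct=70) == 0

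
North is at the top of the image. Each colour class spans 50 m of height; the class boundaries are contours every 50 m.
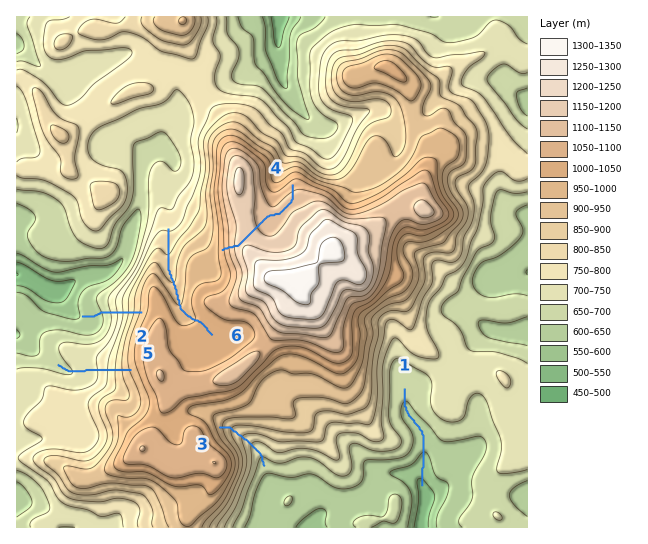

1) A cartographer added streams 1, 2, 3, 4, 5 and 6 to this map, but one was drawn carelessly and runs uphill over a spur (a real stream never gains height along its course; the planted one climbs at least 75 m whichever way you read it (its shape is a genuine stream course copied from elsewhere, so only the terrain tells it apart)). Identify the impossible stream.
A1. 4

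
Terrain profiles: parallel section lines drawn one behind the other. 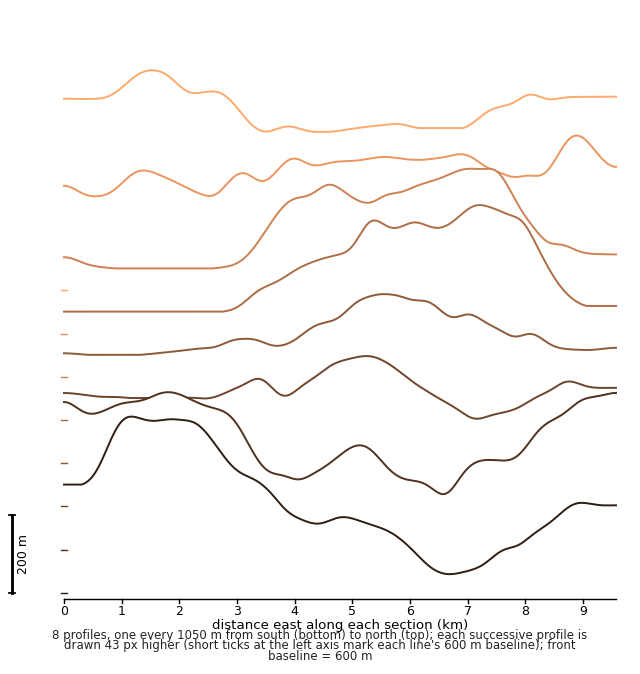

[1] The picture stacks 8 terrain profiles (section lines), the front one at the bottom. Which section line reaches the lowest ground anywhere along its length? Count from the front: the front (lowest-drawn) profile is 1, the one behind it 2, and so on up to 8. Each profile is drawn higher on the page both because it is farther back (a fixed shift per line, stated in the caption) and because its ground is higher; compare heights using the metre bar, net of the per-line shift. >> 1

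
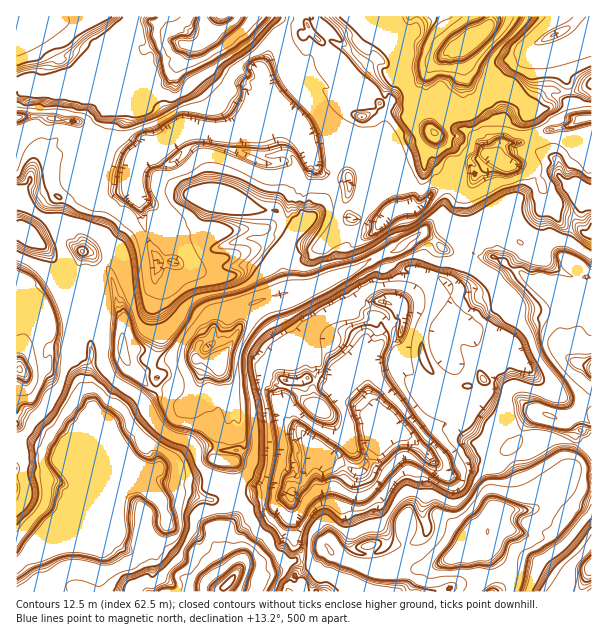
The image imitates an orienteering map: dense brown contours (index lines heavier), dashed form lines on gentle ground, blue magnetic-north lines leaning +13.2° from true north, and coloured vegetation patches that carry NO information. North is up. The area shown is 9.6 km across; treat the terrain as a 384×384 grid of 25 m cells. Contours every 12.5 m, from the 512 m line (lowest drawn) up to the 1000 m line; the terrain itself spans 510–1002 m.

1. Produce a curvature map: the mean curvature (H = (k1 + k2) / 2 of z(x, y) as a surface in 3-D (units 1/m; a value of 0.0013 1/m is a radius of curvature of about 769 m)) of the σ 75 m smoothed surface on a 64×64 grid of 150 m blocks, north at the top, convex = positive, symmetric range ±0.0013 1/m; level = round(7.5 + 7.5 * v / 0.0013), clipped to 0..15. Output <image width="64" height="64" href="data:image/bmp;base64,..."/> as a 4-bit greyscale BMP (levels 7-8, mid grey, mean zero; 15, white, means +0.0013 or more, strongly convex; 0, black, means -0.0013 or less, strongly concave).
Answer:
<image width="64" height="64" href="data:image/bmp;base64,Qk12CAAAAAAAAHYAAAAoAAAAQAAAAEAAAAABAAQAAAAAAAAIAAATCwAAEwsAABAAAAAAAAAAAAAAABEREQAiIiIAMzMzAERERABVVVUAZmZmAHd3dwCIiIgAmZmZAKqqqgC7u7sAzMzMAN3d3QDu7u4A////ALqIiId2KNhkh4K6/6VOshNHipZDMyWJhTdSeo2JNYp3e7mIiIhVzMc5xLp/9xr4IY2WMlrMurqGVVVGe5eCenEmq8qau6czd5nIOZj9SOmEtzN77bqZh3hkQkVqpLQ5YCQ0nNyVa5ZBSEtjSc97ldp2reyYmYiGf/3c2FixalSTRGUzMzM0eXYmj6dDjJtaQ3/sp4dXiIhH6pm9VKllt2yRV3Zmd2KLiZN6qnZplZQQn+1VzqaHZ3KMiIt0atpqZ5cmd3d3c1yqMlhsmag6xYW6/EVVRbl0dj24ic+WnbakOlJnd3d0bMYAWo/uo5l1AryZarlW25SJRuqIqRV4ymmVpkd3h3R96QSOdWeXxmRBfvUFiojuhd2nfKiqd3ediKttRXeHdX/1CXq2VGrFFxZrqLlnF5+EyDZ3/e2ph4rGbmpkd4d2e0EaZIZ3i4lRB4arYhaGuHaZZJm6QkZ4iLhdWZV3eHdlVI10yoeKWWQDqndlZIjPvecgbadnd3iIvEoqxmeIeHd1jGKoVFqoZjVLi4VEWZhZYANZyrupiIi6aUtEd4iHdmMbVKVXl8h2mDQkYyWGvtgRKDlBOay4iLtsVgZ3iHdjYikon//2uYWGV2NJdVmLgAKJOoZENay7+YtXFneIdznoczpbhniYlZZWMa+TJMxQJbWLiJdTON2TmSpDeId0TZR7pjeInJeWlDFL3lRkQwR9meuHmXZSIiRrR6NXd2OoOcdEi6m8iIZgF7qdNXdQOet3ipd3YyE1daiklyZ3NbSba8y5iKyIZVB5mY0mdyN9yHU5uHVonO2MdJxZY2QnaNSuqYd4u4hUdp78mSdzOMyId0a6db7dy7t3W6XEBKcsdNqIh3i8iCRH/veDJjOI2ph3Y2x27+p4uZ6E1YgZdJg4uId3d7yGAkzdg5gwOmy5d3d1KpmoQQG5abOZOYWLdKqpd2RGumVWmYgmi3WmrId3iZYoyHZlF7armYoSJ7Z9xGh1lam6JqMzOEZ4mWjZd4h4enftpXRMdfttmHRsWu2FWFa7/agGh6hrVHeHTLhpl3dpZGYQdLls9mx1qoheuEeZTdq9hgWJqa1zV3ZOl3t3d3d2ZAZrurx1eYSJRm6peKpep76GE3iHiphVdky3imd4h3d1OZ2IdWeJc4hlTryEKorEfblRNneIjJVmKKmYZ3h3h2Fny4dmeIuzeHVO1jU0t6uZ64UyR4hohkZoSKh3eHd1I5Xah4d4i8N3dj/kepNrepXMx2cyaHd2Z3pFuHd3dkScd6mHh4iMo3d2P+VEmiqmZWecmIMDeJuXilS4h3dke8laiId3iI1Ud4ZepwI5mPypiIm+62EEeZeHQ6iHdmbLh0d4h3eIvCZ3hnuJJkOZnN7cuZmu+2EVlRIkqJd2m5h0SImIiInGR3eGiag3dTV2Z3nMupm++0A4d4qXl2RomFSKqIiInZNoh3aoxkaIdDIRJEe93dzf6DBGZ3hjI3mFSsy6mHfJRnd2ZpjVVJmId2Q1hCV1a///xopTMiV7uFOd2qd3mlaZh1Z2eNVzU2h3eIiJdVYlis//lmJJzLmGjPhSEb36mnSGn9d51GSHiHh2VWiYmwAUJJ//6WeLh4fdlEZV/nVSAafPlo20ZpmIeKuXdomZI0QxFb//o413hlVGiHVliDMZt2doylZ4iId2VomXeJtzV4hAS8//dWd3d3iImpthIVyYib3DWGiId2QyNVRYmtdHiaAEhc92iIh3iJqrWDQ43LzLdkWoiodjVniZiImL71dStwBULMq7uoiIpUQpp724mUI1esNphTXNy6qqy2vNaIitUAAA33RbyomTNDjLm2NEVnipMAiGzrmImrq5JERoaZrGMSBLMzONzNRVKqmqRXd3iYMzXYb+qavLdFVWd4lWmJvcyCd4djWu1VONmp6FZ3eKpFSOhXrMy4VFZ4mqqjSoiIh4eIlXqXdmVO3pL5V3d4mlRY/Jc1ZURpmZnGKKNZiIdm42ilR4RZhb+JBKhnd3ibY2RWaJZmiqZEWsALqJiId0j1JZZlMAeViyRGd3iHeIqSVlSXrLy4Z6uuYiyYh3d3KctjeDJErIeYV3d3eIh4iLc1ZUecp2aIeKhETYeId3U6artaUyOJh3d3eIiIiIh3m0FFZUQzRVVVZWNciId3c1jP+oWaVXZ3irqcuZqndkNHd3M1VDRWd3d3YpuHZmdSp/+EAkepdkMkOcBWESAkqJzJhzAkd1V3iHc0yXeehjrWdUm+gzKf50gQBFREVUfsur3JdqzexVeHczy4d4qXSrdmeJrKY6u/yJhoqKu825iIiJvHRXm5R3dEy4iHZmkEuHd3Zoqqqaq3Vn3Mu6mIh3iIdpvGNqxGdEy4eId3REiWVVV2V4iamYmK25iIiIiHd3dY5mtjiDVjvIh3h3VI2najBtw2itlYl1rsy6qoiHh3dyv7VJc6pDXZiHiHVoy4WPt5vWSrg0VmZqV4hnqIh3d2PKmpdhRQB8iHiHVoiIhI2IVHknIld3d1RURmaKiIh3Q7VZmZhVVYp3d3ZYl2h0W5/9iFQEeIh3dndmZouoiHdZmv/7i7dFiHdnd3m4mHVbbOzrhjBXiZh3d3dlWMuYdUyL2b3FnYFHeZuFWpiHdjiUzb7JlBVDaYiHd3dUWcqEbYQ0t4lp1gR4pjN6mHd2NKZI3vu6U3Y1iJiHd3ZDa5a+2VK47KW+claCOLmHdlczZ2NH/p2WOJdp"/>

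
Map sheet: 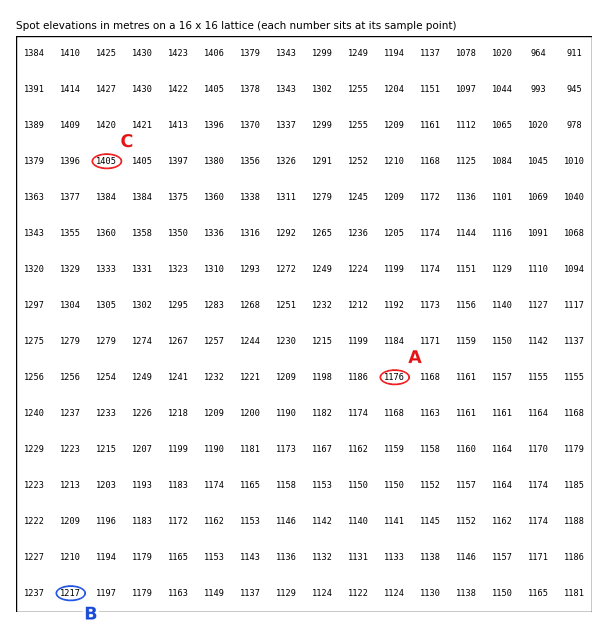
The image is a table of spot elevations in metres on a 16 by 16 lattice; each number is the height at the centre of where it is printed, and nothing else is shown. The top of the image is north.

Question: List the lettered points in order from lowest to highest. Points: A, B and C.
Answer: A B C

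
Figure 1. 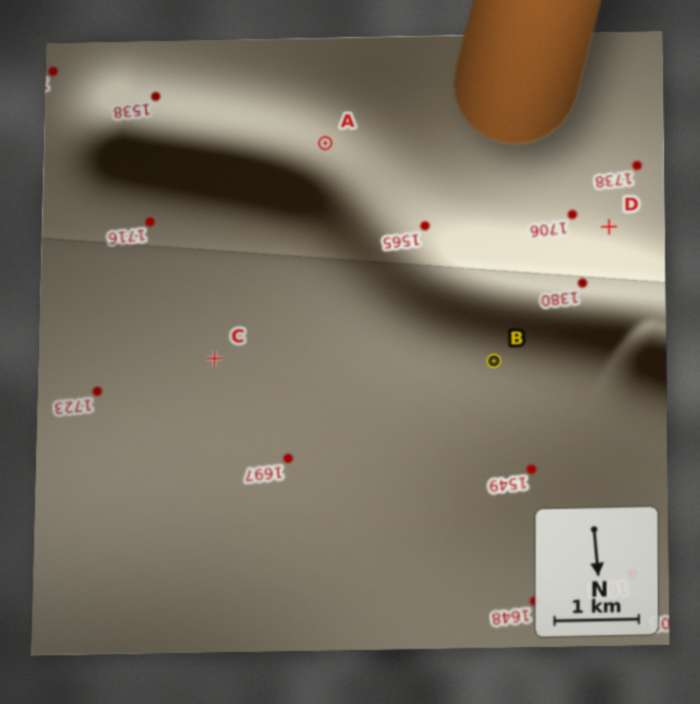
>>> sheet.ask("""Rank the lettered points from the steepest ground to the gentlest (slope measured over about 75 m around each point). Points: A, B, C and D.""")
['A', 'D', 'B', 'C']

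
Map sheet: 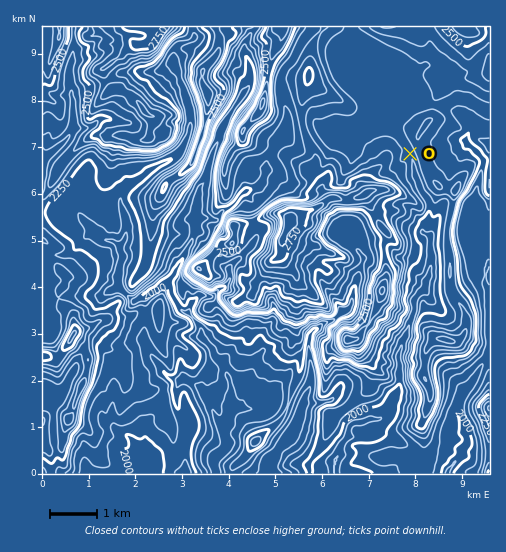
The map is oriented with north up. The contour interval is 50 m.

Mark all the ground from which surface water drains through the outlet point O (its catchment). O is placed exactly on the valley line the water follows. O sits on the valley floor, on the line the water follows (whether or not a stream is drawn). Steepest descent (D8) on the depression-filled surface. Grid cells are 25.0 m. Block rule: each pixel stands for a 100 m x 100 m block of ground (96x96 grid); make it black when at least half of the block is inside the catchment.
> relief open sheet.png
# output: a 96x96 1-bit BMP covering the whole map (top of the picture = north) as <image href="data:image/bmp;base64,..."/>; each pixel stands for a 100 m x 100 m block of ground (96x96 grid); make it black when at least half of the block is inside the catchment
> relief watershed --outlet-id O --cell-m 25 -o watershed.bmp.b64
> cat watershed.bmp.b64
<image width="96" height="96" href="data:image/bmp;base64,Qk2+BAAAAAAAAD4AAAAoAAAAYAAAAGAAAAABAAEAAAAAAIAEAAATCwAAEwsAAAIAAAAAAAAA////AAAAAAAAAAAAAAAAAAAAAAAAAAAAAAAAAAAAAAAAAAAAAAAAAAAAAAAAAAAAAAAAAAAAAAAAAAAAAAAAAAAAAAAAAAAAAAAAAAAAAAAAAAAAAAAAAAAAAAAAAAAAAAAAAAAAAAAAAAAAAAAAAAAAAAAAAAAAAAAAAAAAAAAAAAAAAAAAAAAAAAAAAAAAAAAAAAAAAAAAAAAAAAAAAAAAAAAAAAAAAAAAAAAAAAAAAAAAAAAAAAAAAAAAAAAAAAAAAAAAAAAAAAAAAAAAAAAAAAAAAAAAAAAAAAAAAAAAAAAAAAAAAAAAAAAAAAAAAAAAAAAAAAAAAAAAAAAAAAAAAAAAAAAAAAAAAAAAAAAAAAAAAAAAAAAAAAAAAAAAAAAAAAAAAAAAAAAAAAAAAAAAAAAAAAAAAAAAAAAAAAAAAAAAAAAAAAAAAAAAAAAAAAAAAAAAAAAAAAAAAAAAAAAAAAAAAAAAAAAAAAAAAAAAAAAAAAAAAAAAAAAAAAAAAAAAAAAAAAAAAAAAAAAAAAAAAAAAAAAAAAAAAAAAAAAAAAAAAAAAAAAAAAAAAAAAAAAAAAAAAAAAAAAAAAAAAAAAAAAAAAAAAAAAAAAAAAAAAAAAAAAAAAAAAAAAAAAAAAAAAAAAAAAAAAAAAAAAAAAAAAAAAAAAAAAAAAAAAAAAAAAAAAAAAAAAAAAAAAAAAAAAAAAAAAAAAAAAAAAAAAAAAAAAAAAAAAAAAAAAAAAAAAAAAAAAAAAAAAAAAAAAAAAAAAAAAAAAAAAAAAAAAAAAAAAAAAAAAAAAAAAAAAAAAAAAAAAAAAAAAAAAAAAAAAAAAAAAAAAAAAAAAAAAAAAAAAAAAAAAAAAAAAAAAAAAAAAAAAAAAAAAAAAAAAAAAAAAAAAAAAAAAAAAAAAAAAAAAAAAAAAAAAAAAAAAAAAAAAAAAAAAAAAAAAAAAAAAAAAAB/gAAAAAAAAAAAAAD/wAAAAAAAAAAAAAD/wAAAAAAAAAAAAAD/wAAAAAAAAAAAAAH/wAAAAAAAAAAAAAP/4AAAAAAAAAAAAAP/8AAAAAAAAAAAAAP/+AAAAAAAAAAAAAH//AAAAAAAAAAAAAP///AAAAAAAAAAAAP///gAAAAAAAAAAAf///gAAAAAAAAAAAf///gAAAAAAAAAAAf///gAAAAAAAAAAA////gAAAAAAAAAAA////wAAAAAAAAAAA////4AAAAAAAAAAA////8AAAAAAAAAAB////8AAAAAAAAAAA////8AAAAAAAAAAA////8AAAAAAAAAAA////8AAAAAAAAAAA////+AAAAAAAAAAA/////AAAAAAAAAAAf////AAAAAAAAAAAf////gAAAAAAAAAAf/////4AAAAAAAAAf/////8AAAAAAAAAf/////8AAAAAAAAAf/////8AAAAAAAAAf/////8AAAAAAAAAP/////8AAAAAAAAAP/////4AAAAAAAAAP/////wAAAAAAAAAH/////gAAAAAAAAAH/////AAAAAAAAAAD////+A="/>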